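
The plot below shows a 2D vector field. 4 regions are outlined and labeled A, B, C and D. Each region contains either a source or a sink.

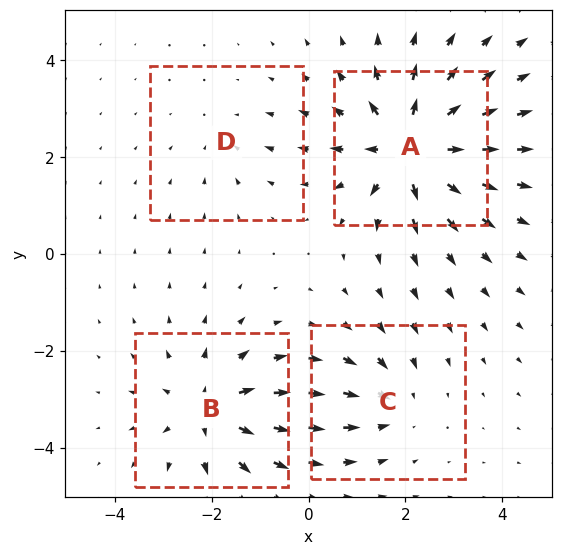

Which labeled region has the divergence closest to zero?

Divergence at each region's feature centre — A: about +7, B: about +5, C: about -3, D: about -2. Region D is closest to zero.

D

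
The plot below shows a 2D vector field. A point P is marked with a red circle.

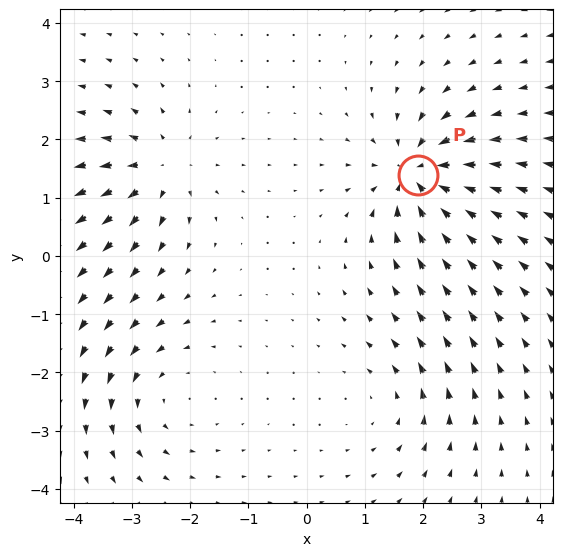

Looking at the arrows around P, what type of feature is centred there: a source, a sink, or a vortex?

At P (1.9, 1.4) the arrows converge inward. Divergence about -7, curl ≈0 — negative divergence with near-zero curl is a sink.

sink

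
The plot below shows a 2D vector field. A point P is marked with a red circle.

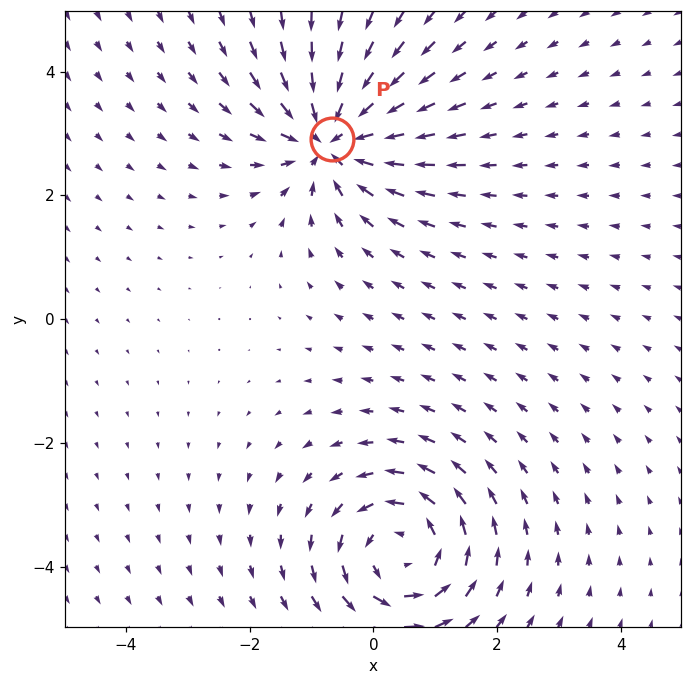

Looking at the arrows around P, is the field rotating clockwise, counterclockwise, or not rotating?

not rotating

Near P at (-0.7, 2.9) the arrows show no circulation. The curl there is ≈0.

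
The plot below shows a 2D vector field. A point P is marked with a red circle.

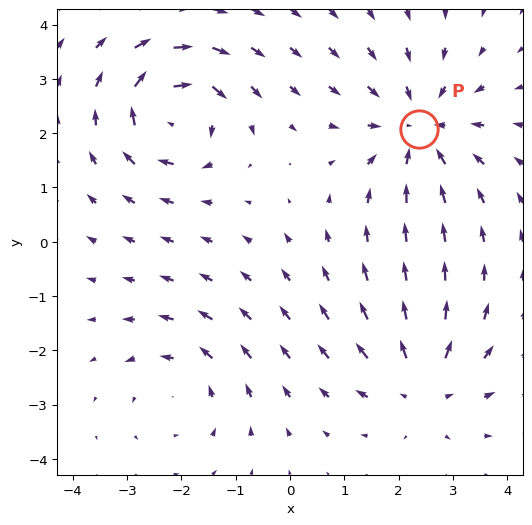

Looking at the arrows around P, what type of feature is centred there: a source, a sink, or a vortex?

At P (2.4, 2.1) the arrows converge inward. Divergence about -4, curl ≈0 — negative divergence with near-zero curl is a sink.

sink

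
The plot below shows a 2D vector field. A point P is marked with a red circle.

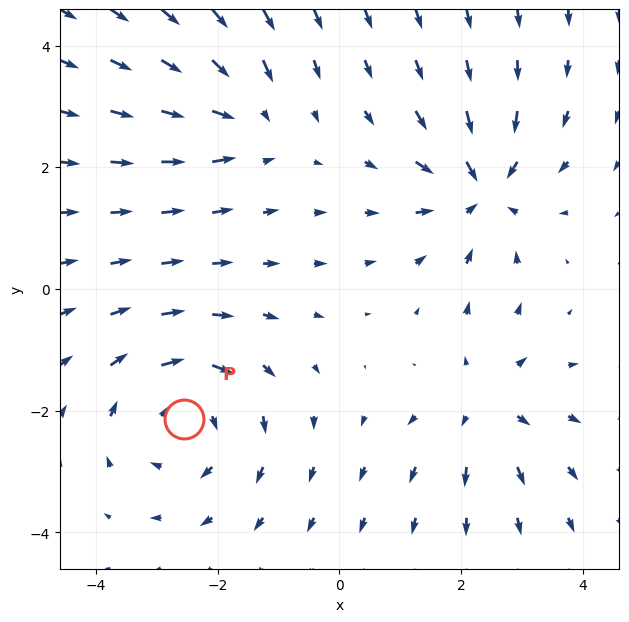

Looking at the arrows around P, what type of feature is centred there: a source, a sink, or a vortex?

At P (-2.6, -2.1) the arrows circulate clockwise. Divergence ≈0, curl about -4 — near-zero divergence with nonzero curl is a vortex.

vortex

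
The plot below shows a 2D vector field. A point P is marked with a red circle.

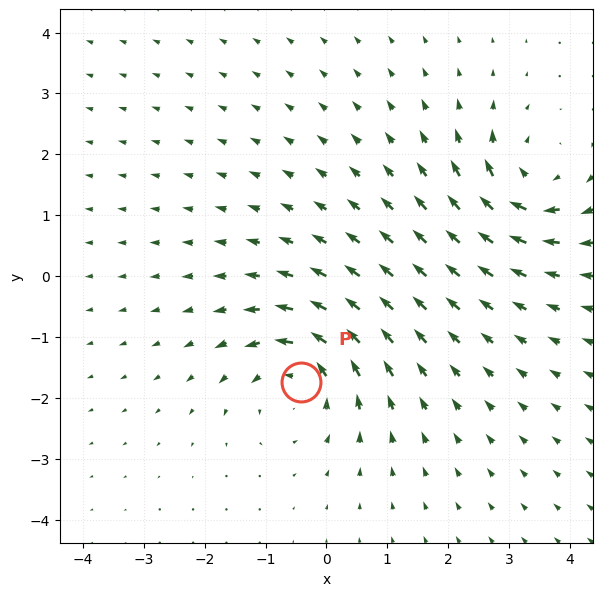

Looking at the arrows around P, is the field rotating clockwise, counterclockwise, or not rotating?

counterclockwise

Near P at (-0.4, -1.7) the arrows circulate counterclockwise. The curl (z-component) there is about +4; positive curl means counterclockwise rotation.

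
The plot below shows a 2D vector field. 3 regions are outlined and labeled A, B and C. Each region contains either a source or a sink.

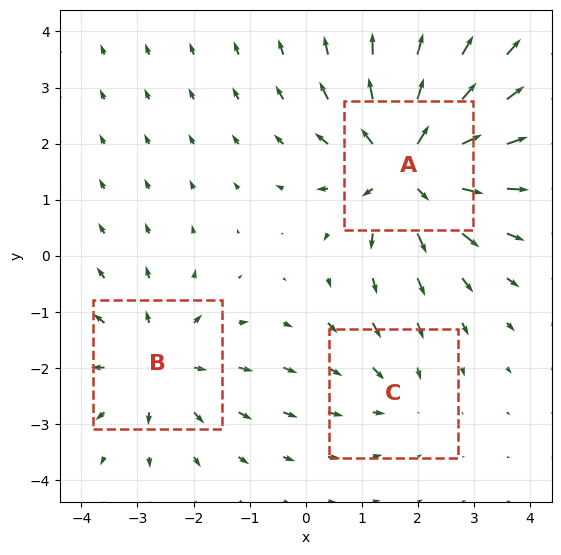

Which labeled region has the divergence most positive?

Divergence at each region's feature centre — A: about +5, B: about +3, C: about -2. Region A is most positive.

A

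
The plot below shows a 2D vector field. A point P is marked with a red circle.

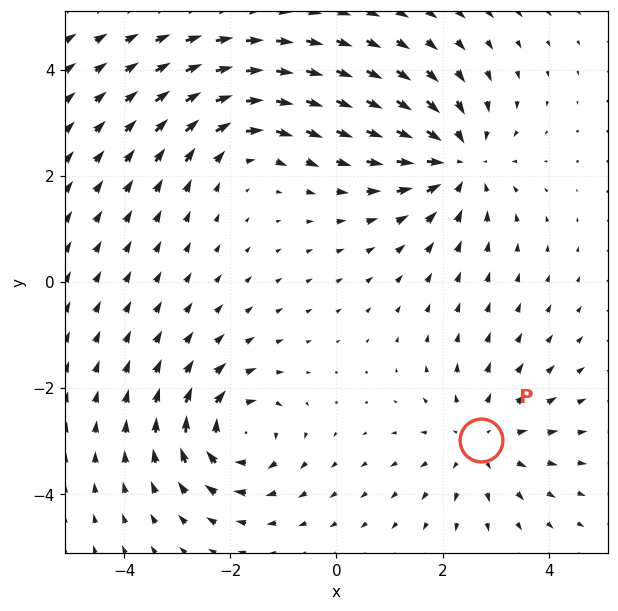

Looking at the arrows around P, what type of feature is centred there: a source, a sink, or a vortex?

At P (2.7, -3.0) the arrows spread outward. Divergence about +2, curl ≈0 — positive divergence with near-zero curl is a source.

source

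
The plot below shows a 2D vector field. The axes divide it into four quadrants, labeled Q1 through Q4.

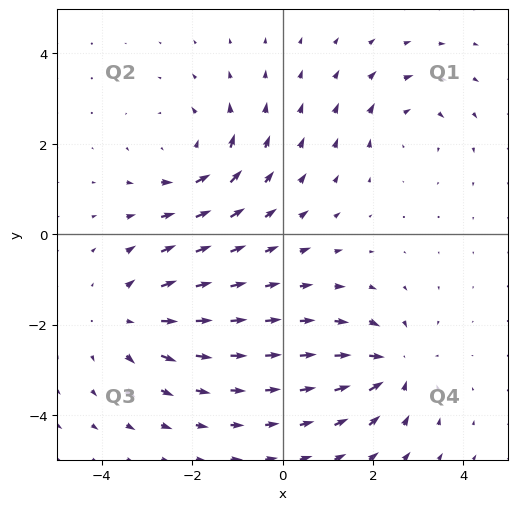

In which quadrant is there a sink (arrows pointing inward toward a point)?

Q4

The sink sits at approximately (2.4, -2.9), which lies in quadrant Q4. The divergence there is about -5, negative as expected for a sink.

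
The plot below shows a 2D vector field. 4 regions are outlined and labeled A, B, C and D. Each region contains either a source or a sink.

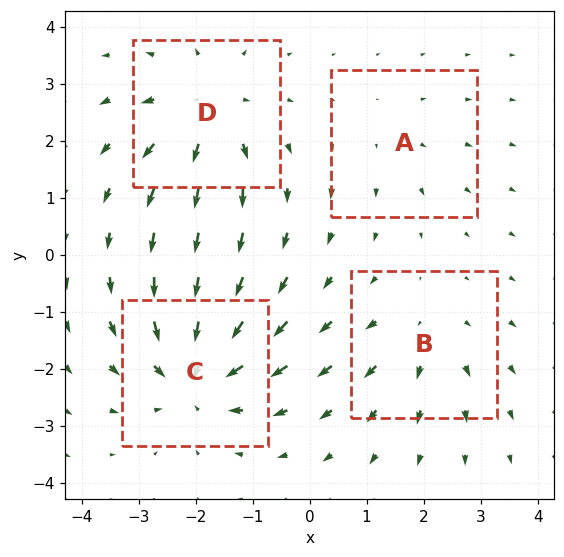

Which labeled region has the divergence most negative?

Divergence at each region's feature centre — A: about +2, B: about +3, C: about -7, D: about +5. Region C is most negative.

C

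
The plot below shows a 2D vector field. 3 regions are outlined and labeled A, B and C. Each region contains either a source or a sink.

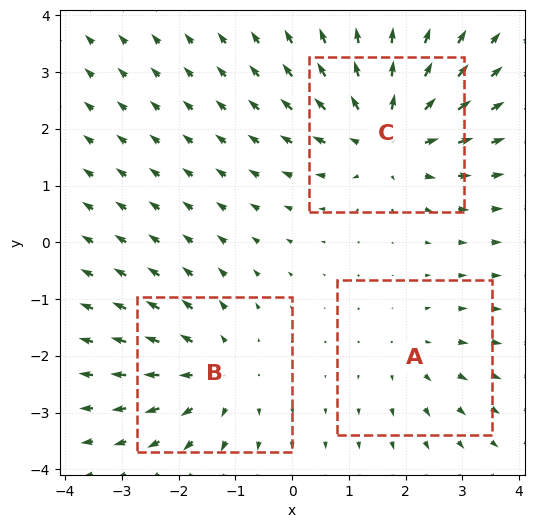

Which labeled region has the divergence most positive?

C

Divergence at each region's feature centre — A: about +2, B: about +3, C: about +4. Region C is most positive.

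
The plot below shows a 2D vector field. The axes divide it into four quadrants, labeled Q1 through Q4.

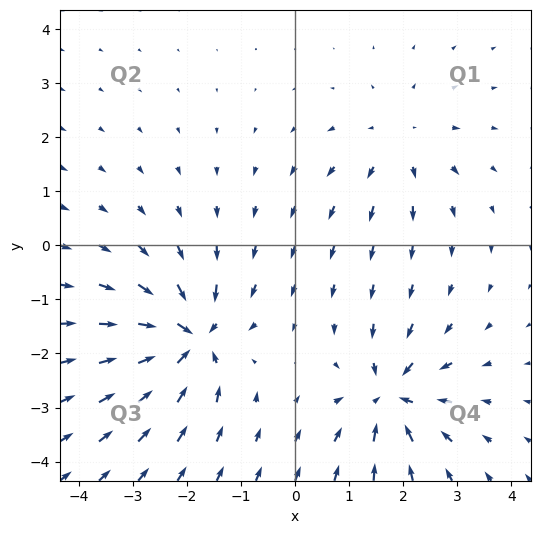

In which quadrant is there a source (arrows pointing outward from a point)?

Q1

The source sits at approximately (1.9, 1.9), which lies in quadrant Q1. The divergence there is about +2, positive as expected for a source.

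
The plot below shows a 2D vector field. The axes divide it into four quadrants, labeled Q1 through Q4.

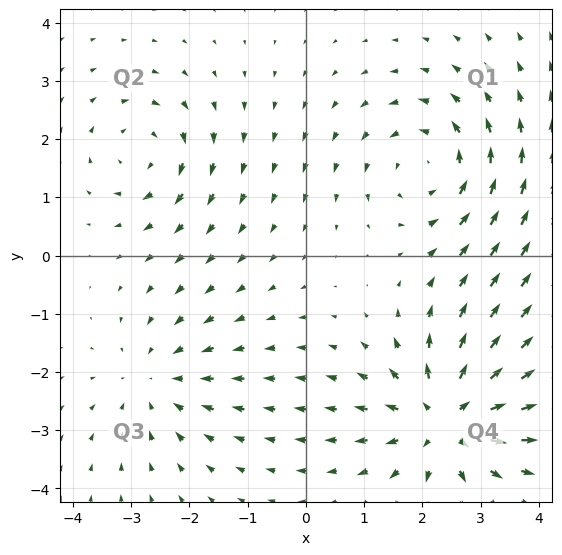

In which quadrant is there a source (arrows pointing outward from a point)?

Q4

The source sits at approximately (2.4, -2.8), which lies in quadrant Q4. The divergence there is about +5, positive as expected for a source.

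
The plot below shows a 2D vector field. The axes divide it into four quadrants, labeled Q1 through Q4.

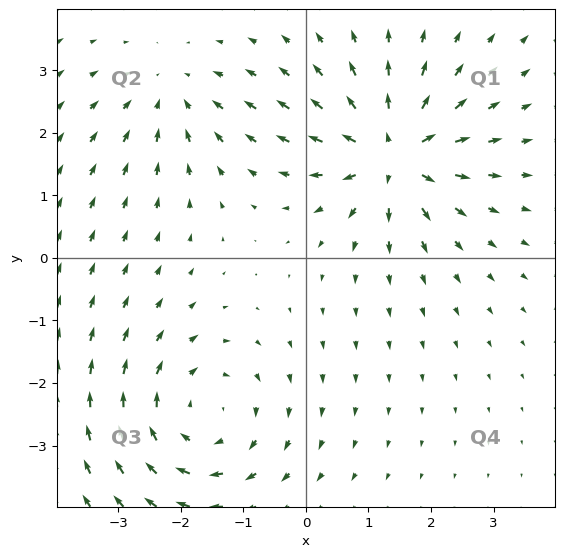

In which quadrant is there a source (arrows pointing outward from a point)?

The source sits at approximately (1.4, 1.7), which lies in quadrant Q1. The divergence there is about +6, positive as expected for a source.

Q1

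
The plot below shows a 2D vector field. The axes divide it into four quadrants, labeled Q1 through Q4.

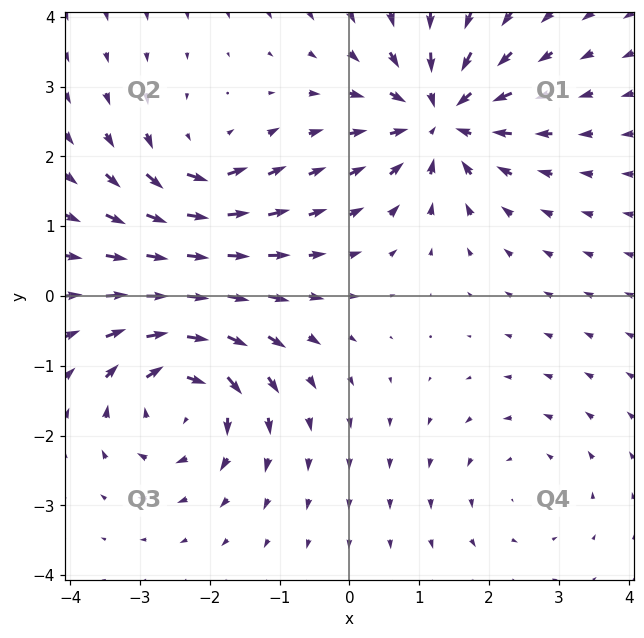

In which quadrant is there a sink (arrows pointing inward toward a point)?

Q1

The sink sits at approximately (1.3, 2.6), which lies in quadrant Q1. The divergence there is about -6, negative as expected for a sink.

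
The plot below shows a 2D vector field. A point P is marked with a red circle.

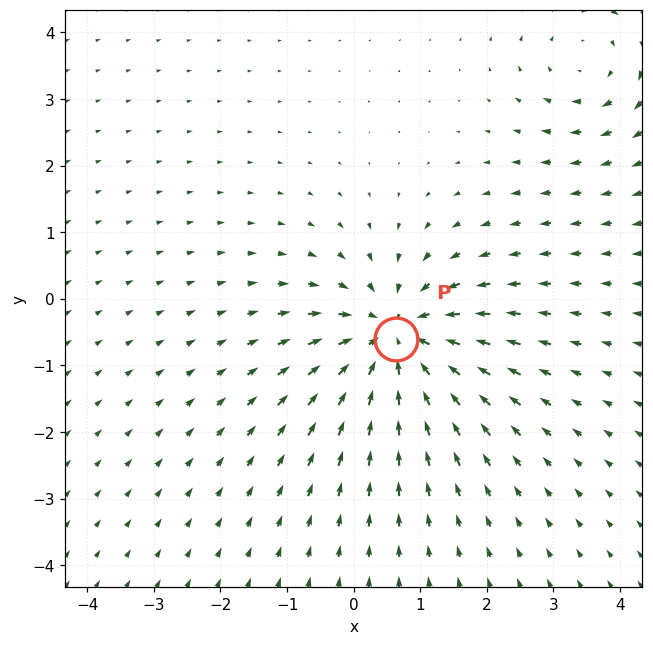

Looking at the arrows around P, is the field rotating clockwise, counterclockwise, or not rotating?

not rotating

Near P at (0.6, -0.6) the arrows show no circulation. The curl there is ≈0.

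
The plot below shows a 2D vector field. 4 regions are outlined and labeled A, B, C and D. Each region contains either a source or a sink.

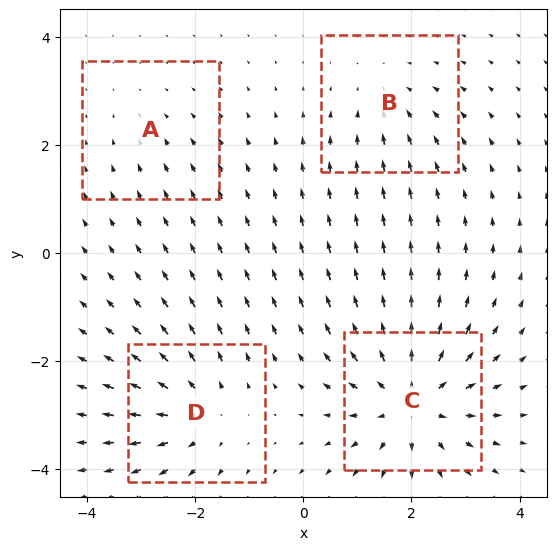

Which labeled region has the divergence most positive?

C

Divergence at each region's feature centre — A: about -2, B: about -3, C: about +7, D: about +4. Region C is most positive.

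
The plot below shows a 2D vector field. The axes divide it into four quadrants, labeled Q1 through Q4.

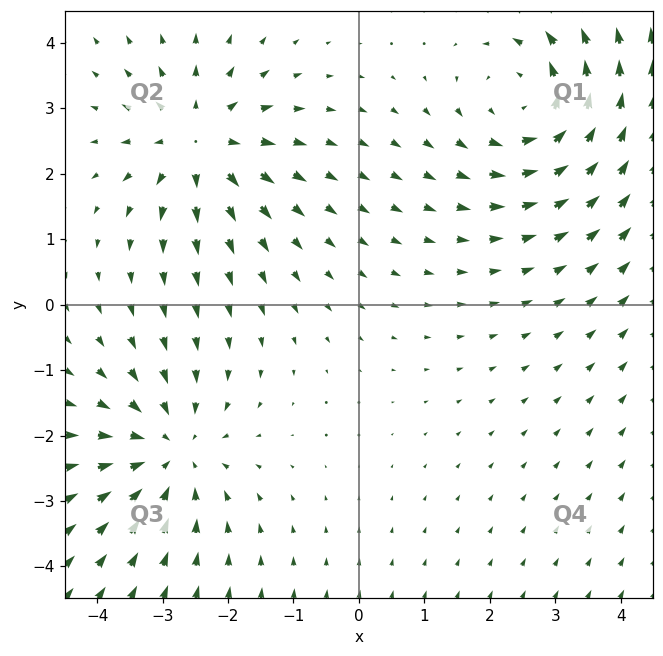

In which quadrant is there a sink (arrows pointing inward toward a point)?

Q3

The sink sits at approximately (-2.9, -2.2), which lies in quadrant Q3. The divergence there is about -3, negative as expected for a sink.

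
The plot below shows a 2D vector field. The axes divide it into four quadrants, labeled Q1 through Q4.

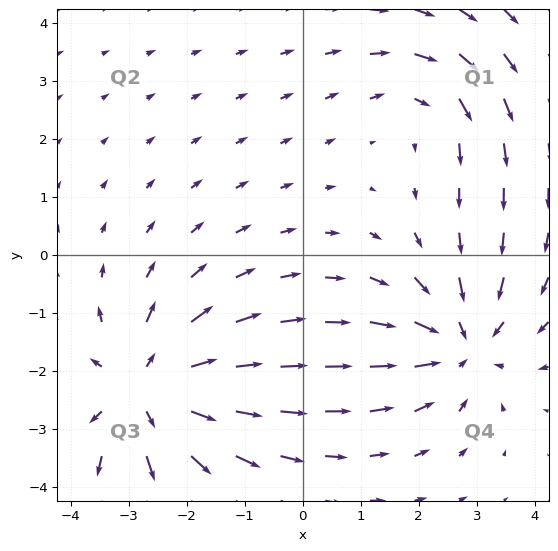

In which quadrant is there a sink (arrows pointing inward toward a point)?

The sink sits at approximately (2.7, -1.5), which lies in quadrant Q4. The divergence there is about -4, negative as expected for a sink.

Q4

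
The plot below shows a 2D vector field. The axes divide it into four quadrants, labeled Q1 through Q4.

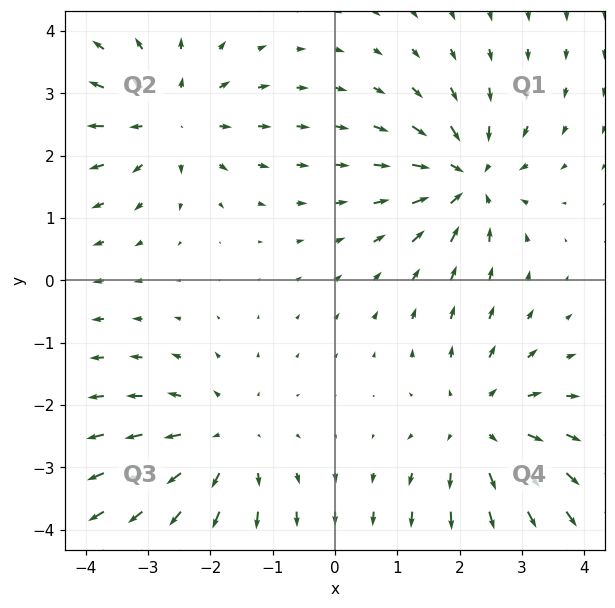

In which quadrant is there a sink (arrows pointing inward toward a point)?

Q1

The sink sits at approximately (2.1, 1.6), which lies in quadrant Q1. The divergence there is about -5, negative as expected for a sink.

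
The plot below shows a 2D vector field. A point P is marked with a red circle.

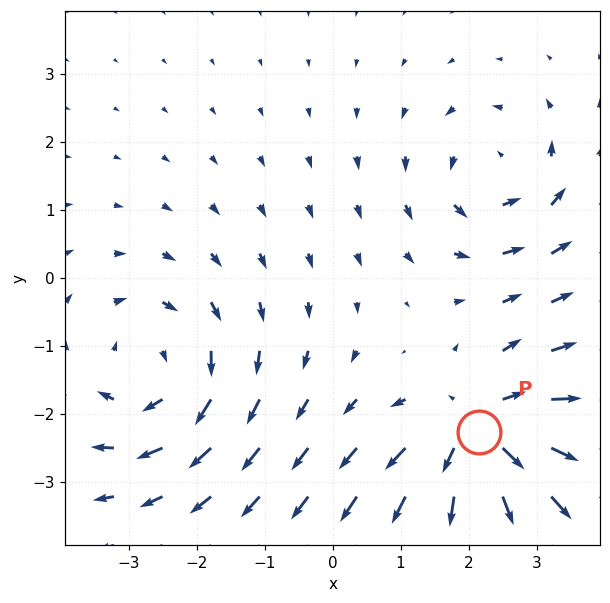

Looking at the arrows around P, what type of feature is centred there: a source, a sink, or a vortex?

At P (2.2, -2.3) the arrows spread outward. Divergence about +5, curl ≈0 — positive divergence with near-zero curl is a source.

source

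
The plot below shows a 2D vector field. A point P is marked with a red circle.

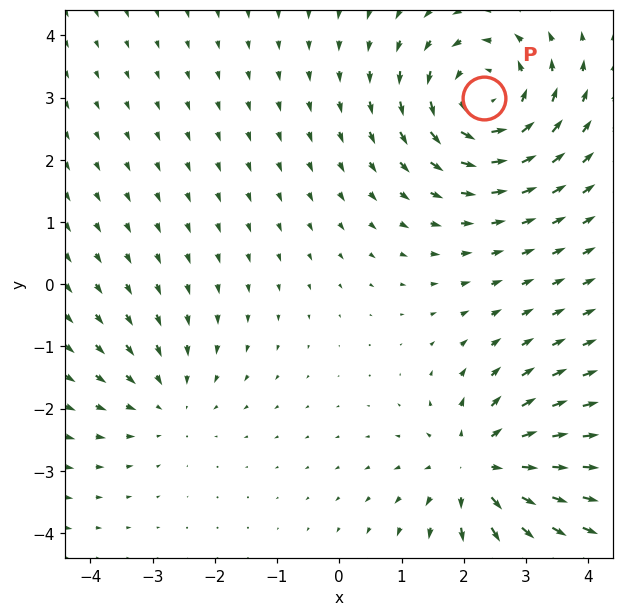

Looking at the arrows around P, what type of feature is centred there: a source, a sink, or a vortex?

At P (2.3, 3.0) the arrows circulate counterclockwise. Divergence ≈0, curl about +5 — near-zero divergence with nonzero curl is a vortex.

vortex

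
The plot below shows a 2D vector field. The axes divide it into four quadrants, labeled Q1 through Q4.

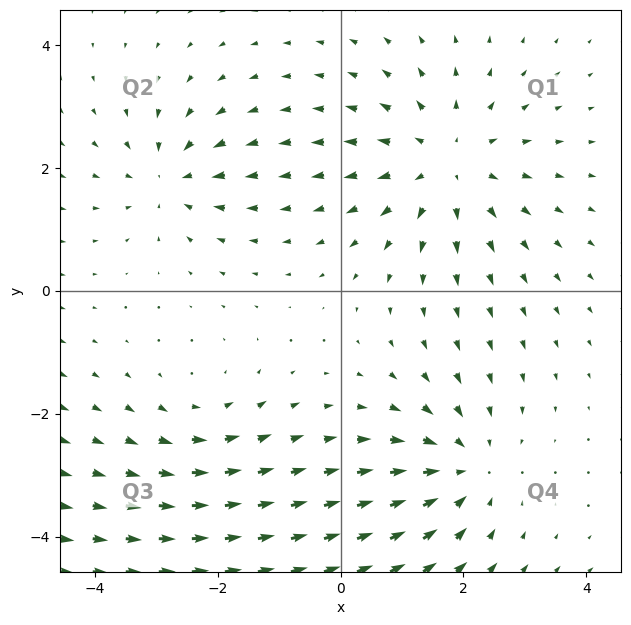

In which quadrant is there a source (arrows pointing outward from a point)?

The source sits at approximately (1.7, 2.1), which lies in quadrant Q1. The divergence there is about +4, positive as expected for a source.

Q1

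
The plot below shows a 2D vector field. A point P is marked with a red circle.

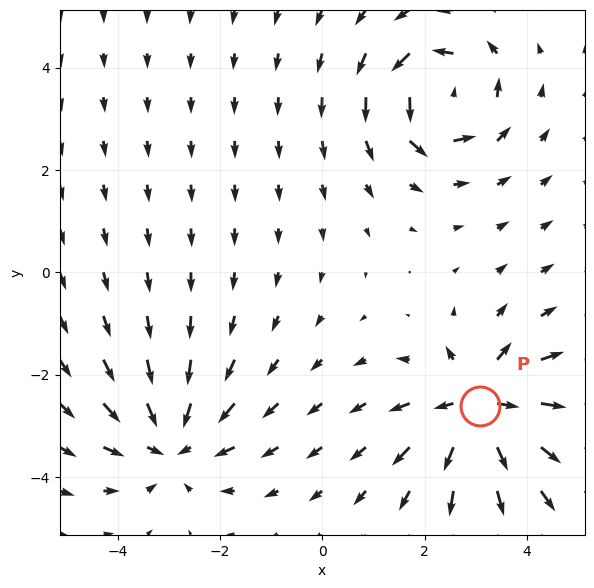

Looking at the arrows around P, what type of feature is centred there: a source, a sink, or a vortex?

At P (3.1, -2.6) the arrows spread outward. Divergence about +5, curl ≈0 — positive divergence with near-zero curl is a source.

source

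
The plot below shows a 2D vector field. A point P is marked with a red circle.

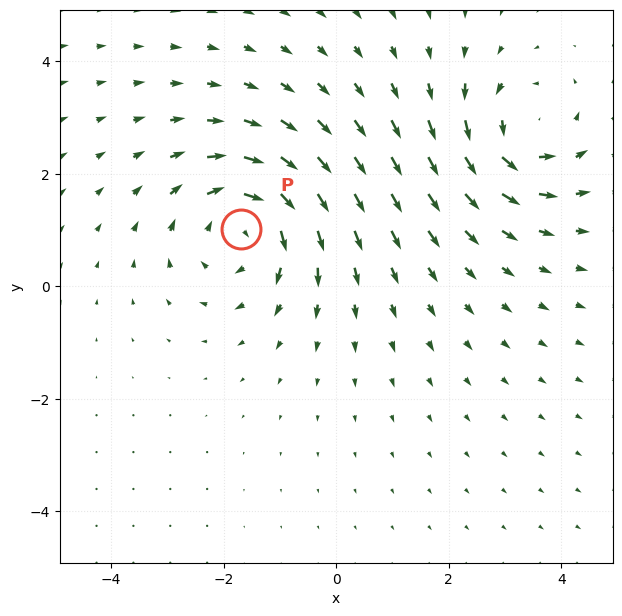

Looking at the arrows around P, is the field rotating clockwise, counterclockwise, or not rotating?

clockwise

Near P at (-1.7, 1.0) the arrows circulate clockwise. The curl (z-component) there is about -3; negative curl means clockwise rotation.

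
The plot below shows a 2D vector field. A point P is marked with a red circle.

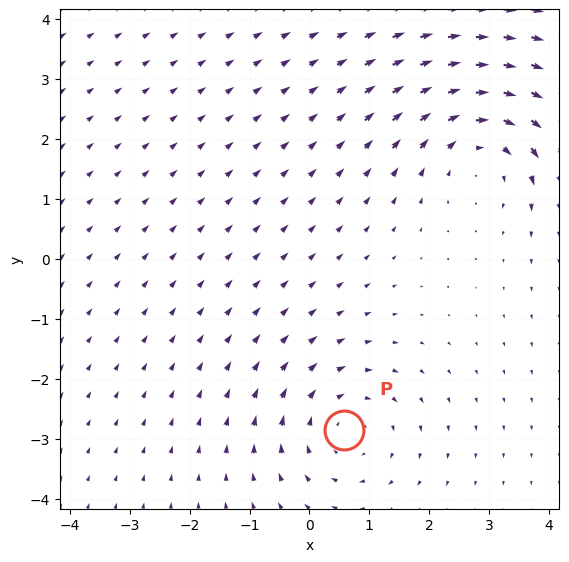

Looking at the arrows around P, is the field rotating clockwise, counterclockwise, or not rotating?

clockwise

Near P at (0.6, -2.8) the arrows circulate clockwise. The curl (z-component) there is about -3; negative curl means clockwise rotation.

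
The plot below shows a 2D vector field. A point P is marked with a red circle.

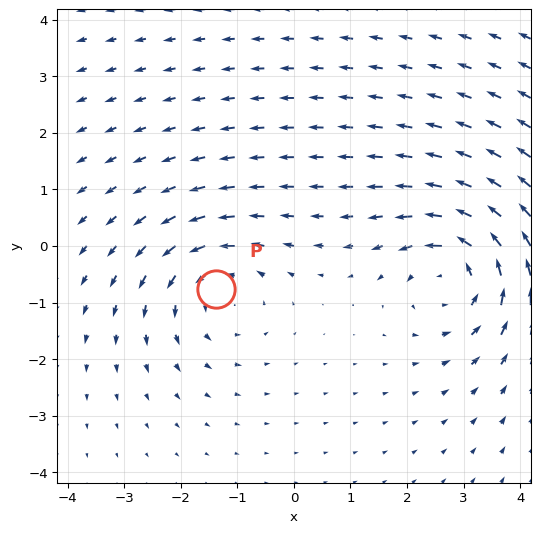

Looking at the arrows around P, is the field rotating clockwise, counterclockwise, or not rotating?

Near P at (-1.4, -0.8) the arrows circulate counterclockwise. The curl (z-component) there is about +3; positive curl means counterclockwise rotation.

counterclockwise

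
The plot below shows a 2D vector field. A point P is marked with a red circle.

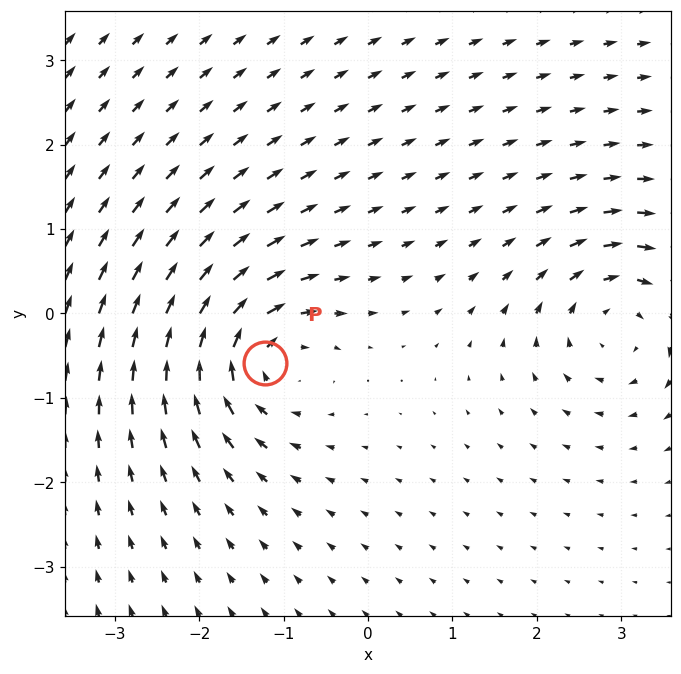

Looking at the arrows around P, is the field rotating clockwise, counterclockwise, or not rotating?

clockwise

Near P at (-1.2, -0.6) the arrows circulate clockwise. The curl (z-component) there is about -6; negative curl means clockwise rotation.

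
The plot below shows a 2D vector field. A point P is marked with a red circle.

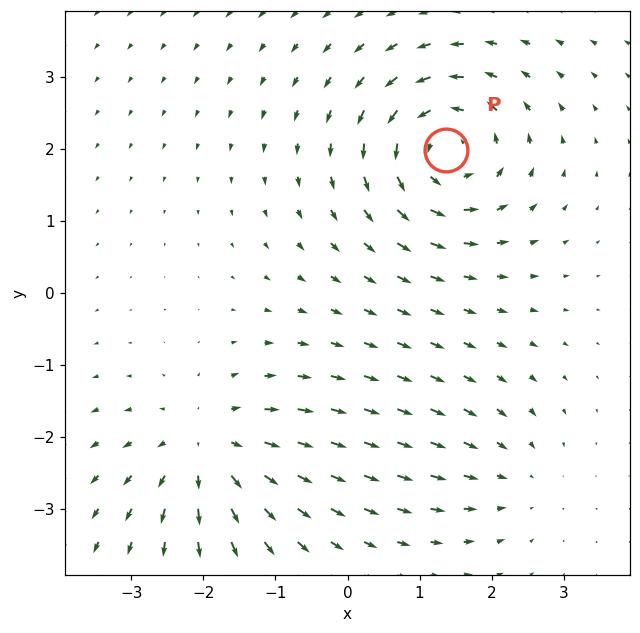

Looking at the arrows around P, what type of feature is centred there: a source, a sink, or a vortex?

vortex

At P (1.4, 2.0) the arrows circulate counterclockwise. Divergence ≈0, curl about +6 — near-zero divergence with nonzero curl is a vortex.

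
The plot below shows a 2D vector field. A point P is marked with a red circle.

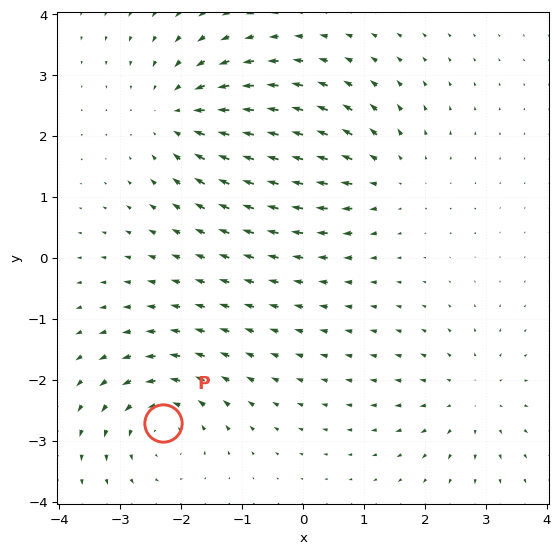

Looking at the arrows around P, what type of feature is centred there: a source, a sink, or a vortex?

At P (-2.3, -2.7) the arrows circulate counterclockwise. Divergence ≈0, curl about +5 — near-zero divergence with nonzero curl is a vortex.

vortex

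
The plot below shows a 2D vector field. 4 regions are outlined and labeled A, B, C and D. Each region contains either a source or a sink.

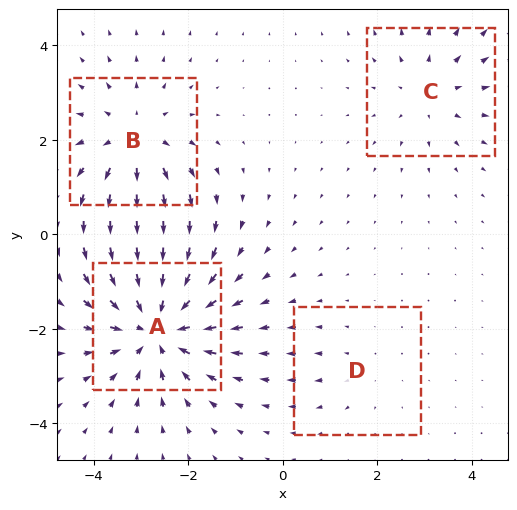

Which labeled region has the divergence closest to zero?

Divergence at each region's feature centre — A: about -6, B: about +4, C: about +3, D: about +2. Region D is closest to zero.

D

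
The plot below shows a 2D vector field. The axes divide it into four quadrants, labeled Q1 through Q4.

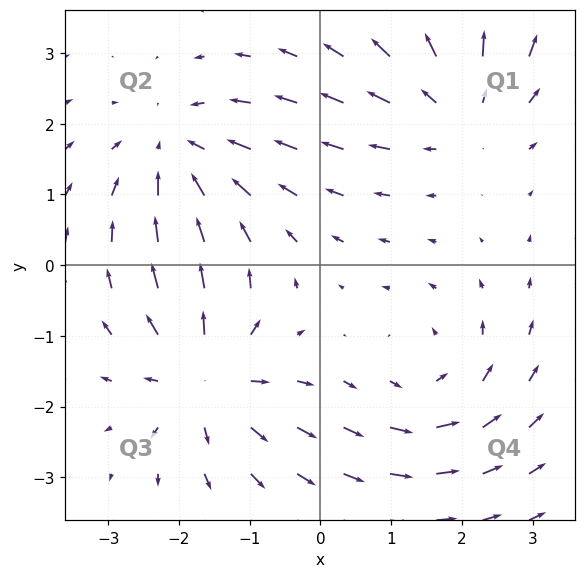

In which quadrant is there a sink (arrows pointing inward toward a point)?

The sink sits at approximately (-2.0, 1.6), which lies in quadrant Q2. The divergence there is about -5, negative as expected for a sink.

Q2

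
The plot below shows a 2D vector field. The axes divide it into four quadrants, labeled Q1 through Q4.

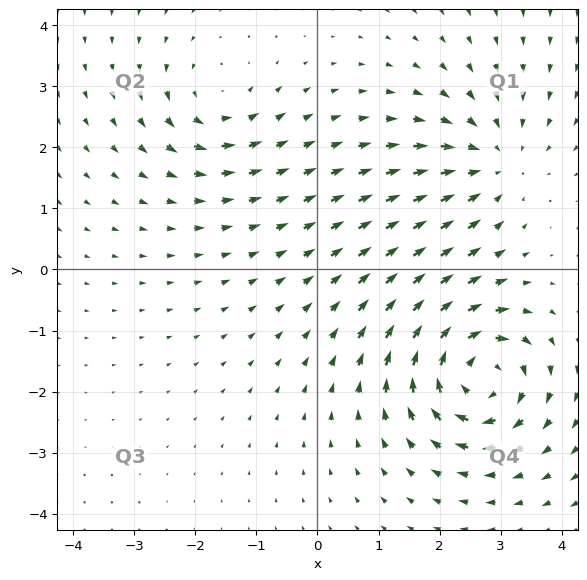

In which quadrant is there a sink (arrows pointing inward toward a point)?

Q1

The sink sits at approximately (2.9, 1.8), which lies in quadrant Q1. The divergence there is about -3, negative as expected for a sink.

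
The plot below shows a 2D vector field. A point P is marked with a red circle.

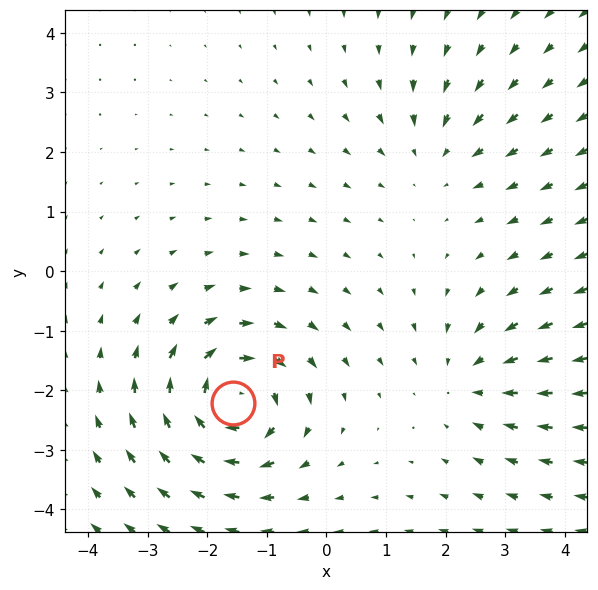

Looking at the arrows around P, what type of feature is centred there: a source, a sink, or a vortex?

vortex

At P (-1.6, -2.2) the arrows circulate clockwise. Divergence ≈0, curl about -6 — near-zero divergence with nonzero curl is a vortex.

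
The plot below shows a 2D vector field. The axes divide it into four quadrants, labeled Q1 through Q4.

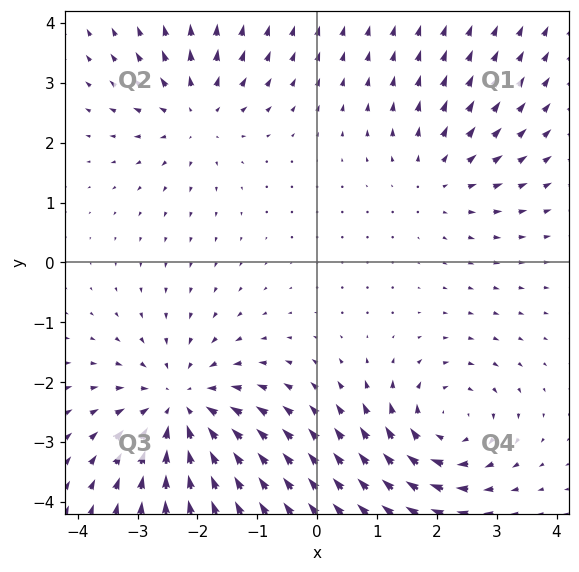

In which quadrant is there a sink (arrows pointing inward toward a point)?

The sink sits at approximately (-2.3, -2.4), which lies in quadrant Q3. The divergence there is about -4, negative as expected for a sink.

Q3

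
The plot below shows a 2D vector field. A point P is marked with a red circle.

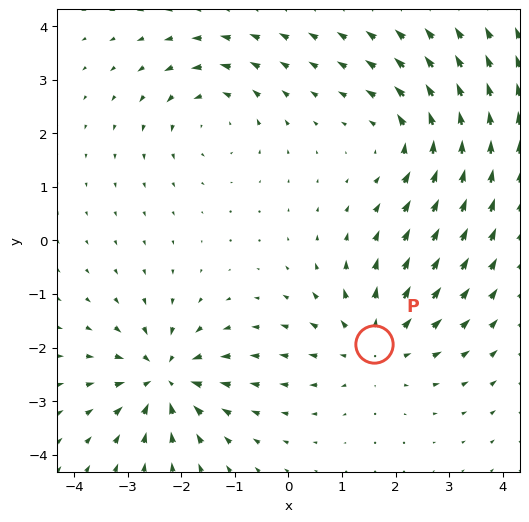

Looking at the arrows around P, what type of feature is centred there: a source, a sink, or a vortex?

source

At P (1.6, -1.9) the arrows spread outward. Divergence about +4, curl ≈0 — positive divergence with near-zero curl is a source.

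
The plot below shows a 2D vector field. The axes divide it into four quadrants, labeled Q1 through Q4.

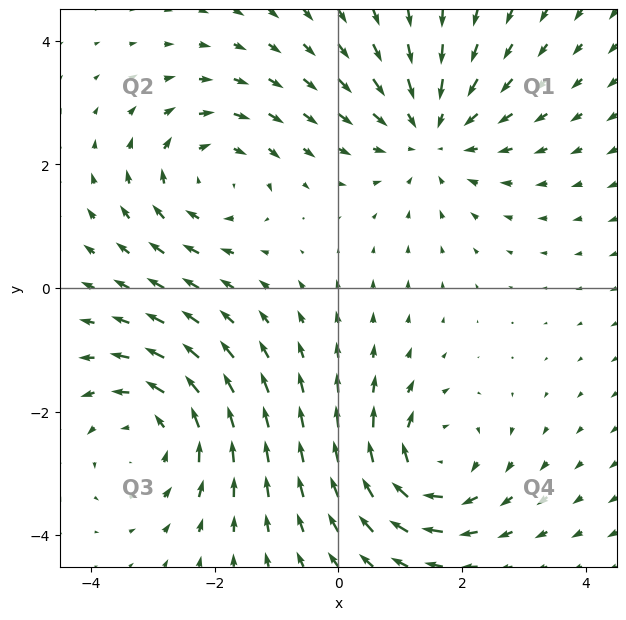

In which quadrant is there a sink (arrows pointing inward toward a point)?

Q1

The sink sits at approximately (1.5, 2.5), which lies in quadrant Q1. The divergence there is about -4, negative as expected for a sink.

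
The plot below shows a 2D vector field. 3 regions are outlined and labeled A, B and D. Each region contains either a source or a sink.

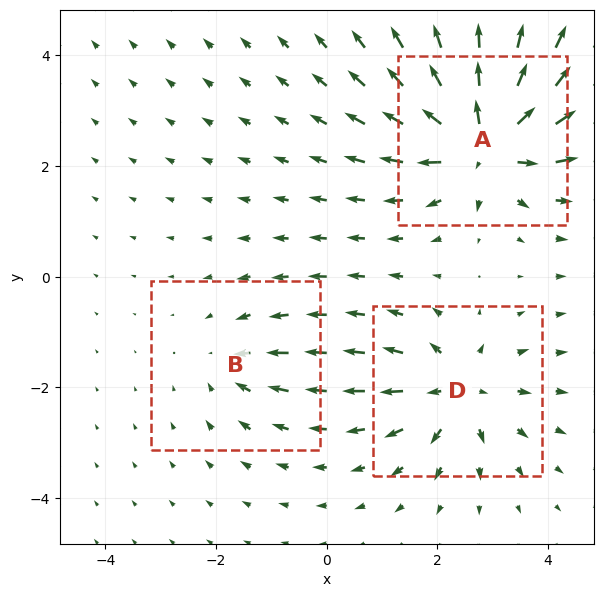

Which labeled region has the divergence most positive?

Divergence at each region's feature centre — A: about +6, B: about -2, D: about +4. Region A is most positive.

A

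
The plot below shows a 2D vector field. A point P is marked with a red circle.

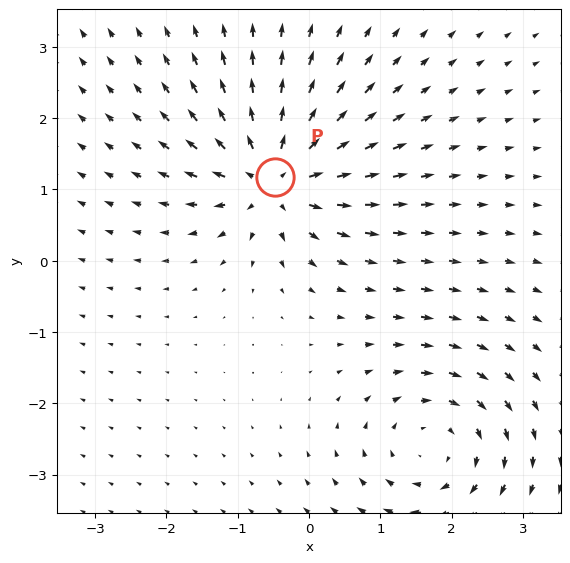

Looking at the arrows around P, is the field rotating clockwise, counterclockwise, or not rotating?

not rotating

Near P at (-0.5, 1.2) the arrows show no circulation. The curl there is ≈0.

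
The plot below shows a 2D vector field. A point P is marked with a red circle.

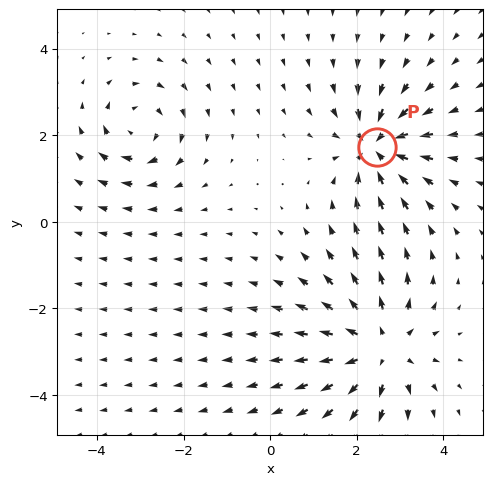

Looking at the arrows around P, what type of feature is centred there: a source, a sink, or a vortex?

At P (2.5, 1.7) the arrows converge inward. Divergence about -5, curl ≈0 — negative divergence with near-zero curl is a sink.

sink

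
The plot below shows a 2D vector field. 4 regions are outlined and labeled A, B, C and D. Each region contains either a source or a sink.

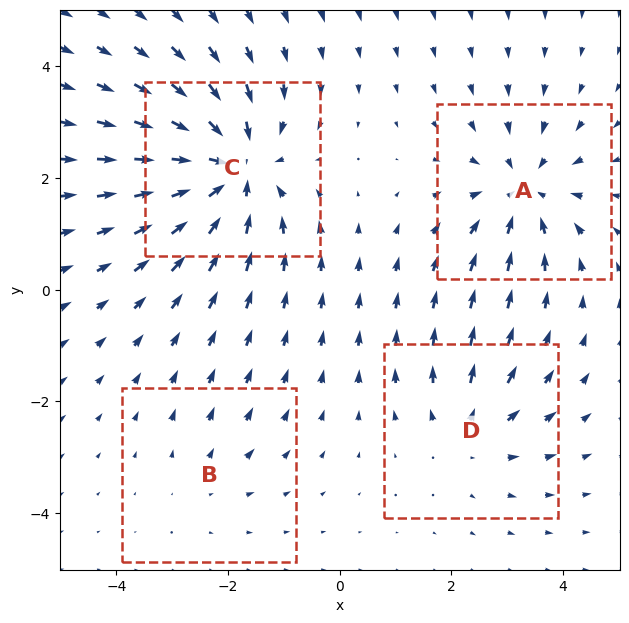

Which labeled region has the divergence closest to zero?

B

Divergence at each region's feature centre — A: about -5, B: about +2, C: about -6, D: about +3. Region B is closest to zero.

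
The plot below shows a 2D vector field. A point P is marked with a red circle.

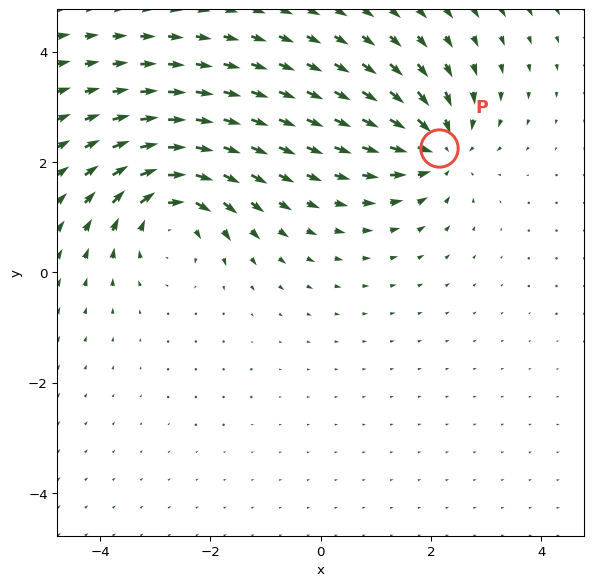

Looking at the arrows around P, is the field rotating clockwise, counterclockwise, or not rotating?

not rotating

Near P at (2.1, 2.2) the arrows show no circulation. The curl there is ≈0.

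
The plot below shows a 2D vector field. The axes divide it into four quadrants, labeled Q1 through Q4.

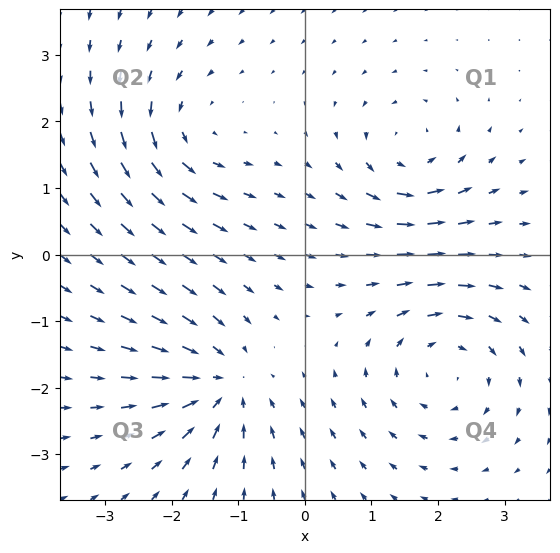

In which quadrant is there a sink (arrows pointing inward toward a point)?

The sink sits at approximately (-1.3, -2.0), which lies in quadrant Q3. The divergence there is about -5, negative as expected for a sink.

Q3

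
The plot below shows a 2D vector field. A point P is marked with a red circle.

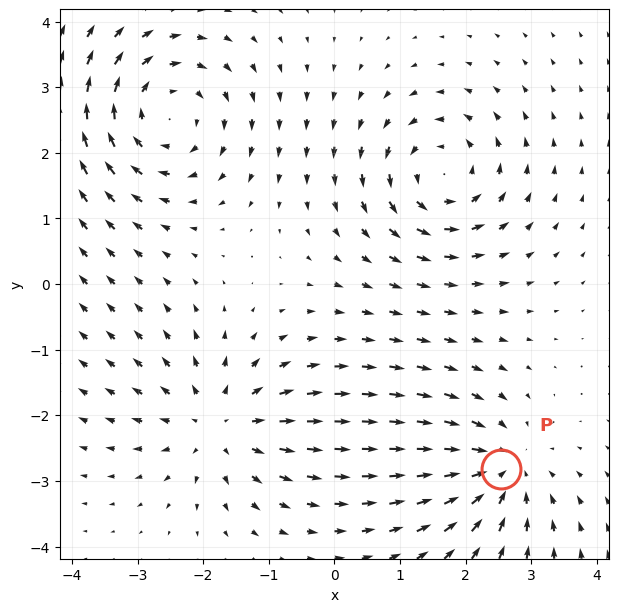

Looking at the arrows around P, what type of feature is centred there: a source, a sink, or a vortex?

At P (2.5, -2.8) the arrows converge inward. Divergence about -5, curl ≈0 — negative divergence with near-zero curl is a sink.

sink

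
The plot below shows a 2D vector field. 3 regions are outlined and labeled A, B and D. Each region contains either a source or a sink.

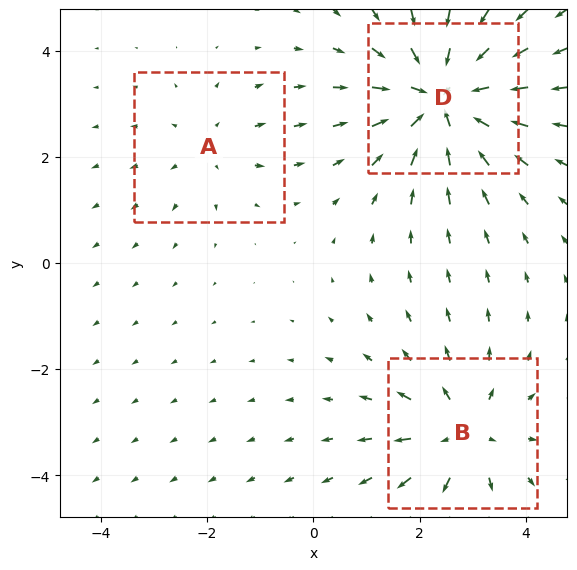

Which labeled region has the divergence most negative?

D

Divergence at each region's feature centre — A: about +2, B: about +3, D: about -4. Region D is most negative.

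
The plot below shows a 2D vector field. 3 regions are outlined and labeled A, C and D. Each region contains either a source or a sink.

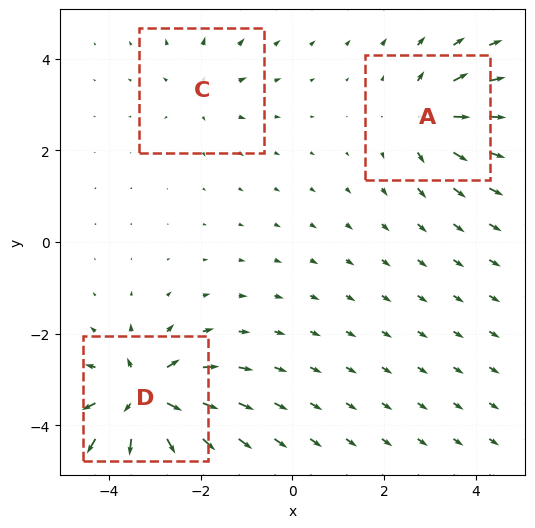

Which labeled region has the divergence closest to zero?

C

Divergence at each region's feature centre — A: about +4, C: about +3, D: about +7. Region C is closest to zero.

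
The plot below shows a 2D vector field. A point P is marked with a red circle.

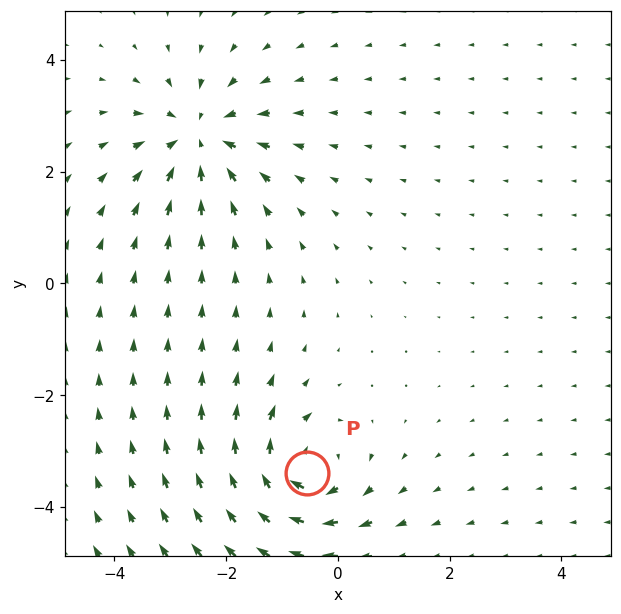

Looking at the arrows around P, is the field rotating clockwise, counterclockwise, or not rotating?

Near P at (-0.5, -3.4) the arrows circulate clockwise. The curl (z-component) there is about -6; negative curl means clockwise rotation.

clockwise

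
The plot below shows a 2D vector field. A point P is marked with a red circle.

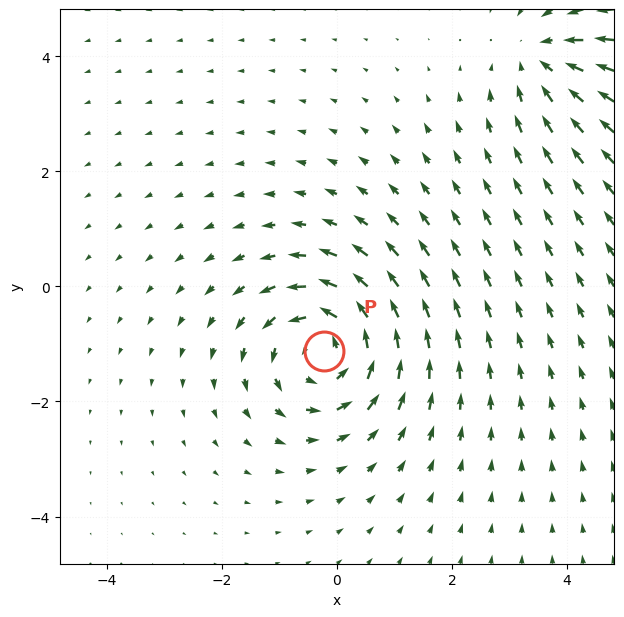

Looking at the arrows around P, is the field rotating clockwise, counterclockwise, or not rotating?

counterclockwise

Near P at (-0.2, -1.1) the arrows circulate counterclockwise. The curl (z-component) there is about +5; positive curl means counterclockwise rotation.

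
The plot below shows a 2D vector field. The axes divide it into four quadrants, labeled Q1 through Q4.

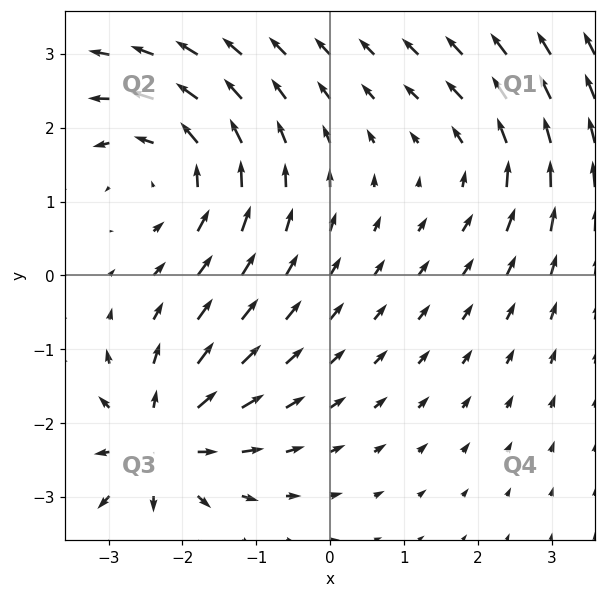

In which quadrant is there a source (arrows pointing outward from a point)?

The source sits at approximately (-2.3, -2.3), which lies in quadrant Q3. The divergence there is about +5, positive as expected for a source.

Q3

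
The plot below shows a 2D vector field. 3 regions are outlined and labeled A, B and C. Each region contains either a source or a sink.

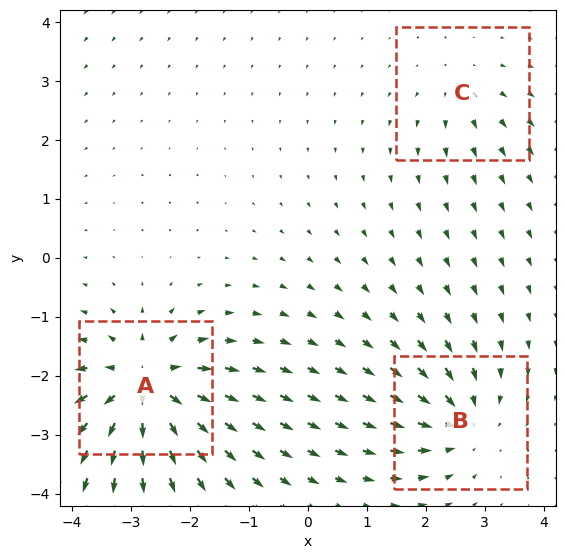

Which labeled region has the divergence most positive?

Divergence at each region's feature centre — A: about +6, B: about -4, C: about +2. Region A is most positive.

A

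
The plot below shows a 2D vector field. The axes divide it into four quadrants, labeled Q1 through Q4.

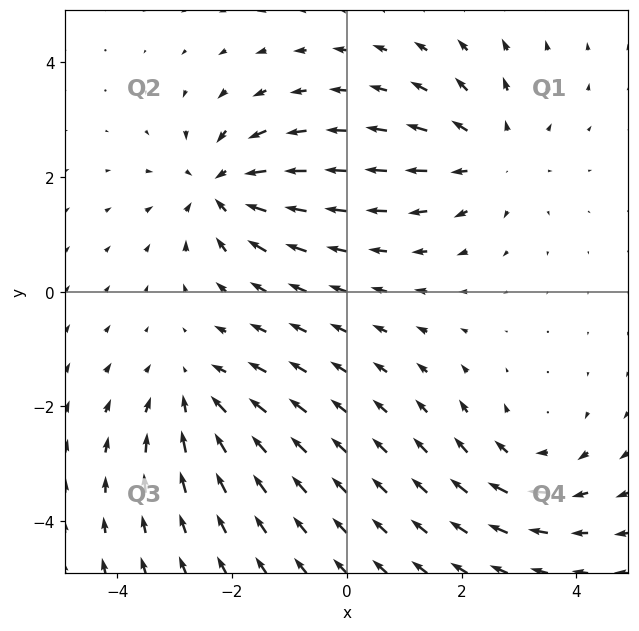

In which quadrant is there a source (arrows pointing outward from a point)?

Q1

The source sits at approximately (2.5, 2.4), which lies in quadrant Q1. The divergence there is about +4, positive as expected for a source.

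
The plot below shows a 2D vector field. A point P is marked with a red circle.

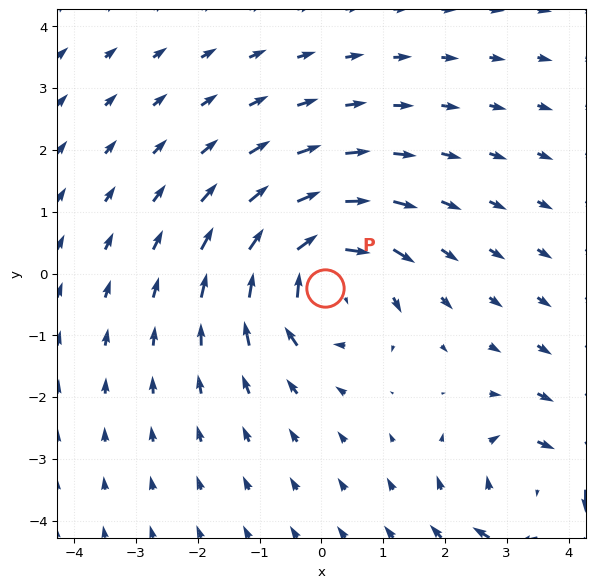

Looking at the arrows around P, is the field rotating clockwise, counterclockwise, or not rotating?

Near P at (0.1, -0.2) the arrows circulate clockwise. The curl (z-component) there is about -5; negative curl means clockwise rotation.

clockwise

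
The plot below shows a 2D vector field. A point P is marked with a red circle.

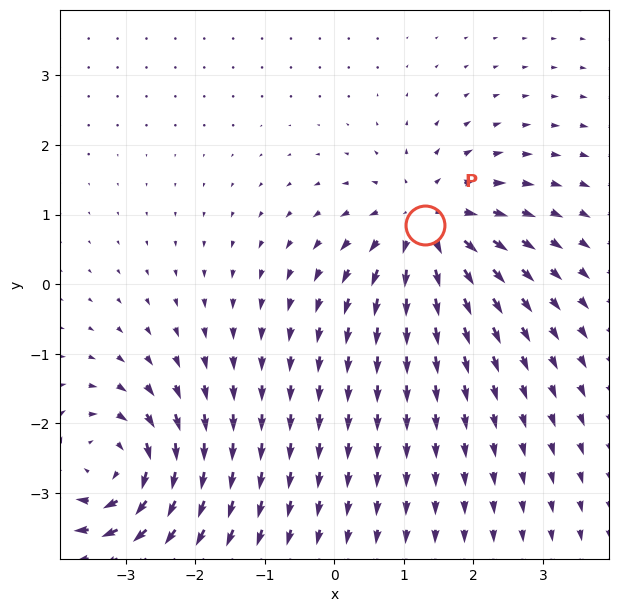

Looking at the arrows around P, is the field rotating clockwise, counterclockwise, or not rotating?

Near P at (1.3, 0.9) the arrows show no circulation. The curl there is ≈0.

not rotating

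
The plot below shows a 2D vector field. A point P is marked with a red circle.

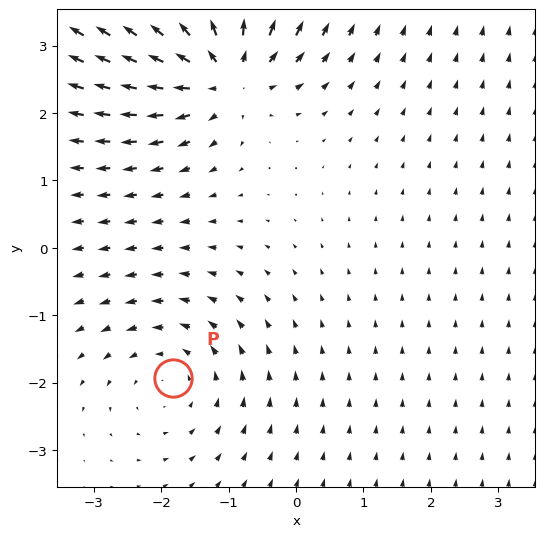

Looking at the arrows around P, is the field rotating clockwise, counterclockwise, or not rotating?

Near P at (-1.8, -1.9) the arrows circulate counterclockwise. The curl (z-component) there is about +3; positive curl means counterclockwise rotation.

counterclockwise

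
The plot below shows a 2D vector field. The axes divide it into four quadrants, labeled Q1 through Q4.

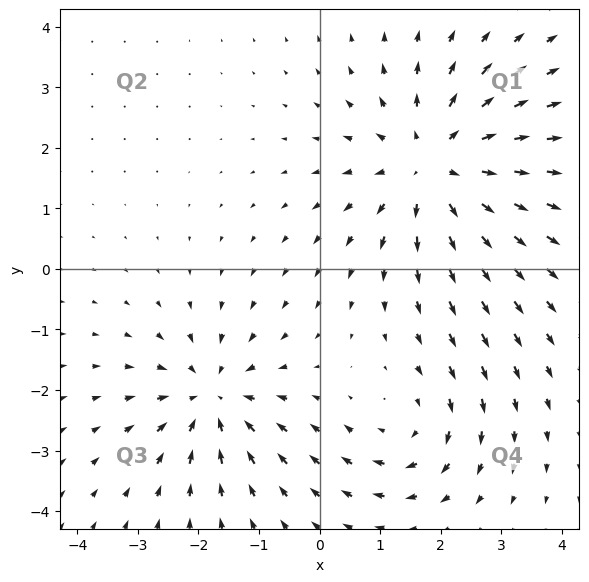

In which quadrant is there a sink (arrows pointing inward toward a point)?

The sink sits at approximately (-1.8, -2.1), which lies in quadrant Q3. The divergence there is about -4, negative as expected for a sink.

Q3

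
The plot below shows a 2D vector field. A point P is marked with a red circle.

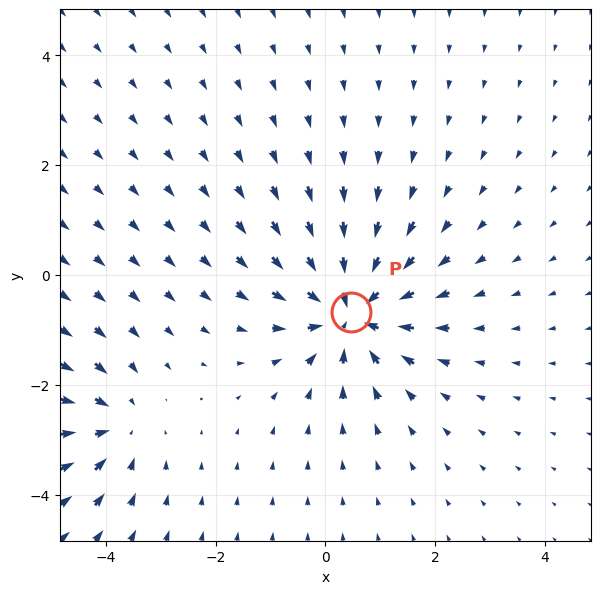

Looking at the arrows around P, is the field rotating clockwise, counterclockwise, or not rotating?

not rotating

Near P at (0.5, -0.7) the arrows show no circulation. The curl there is ≈0.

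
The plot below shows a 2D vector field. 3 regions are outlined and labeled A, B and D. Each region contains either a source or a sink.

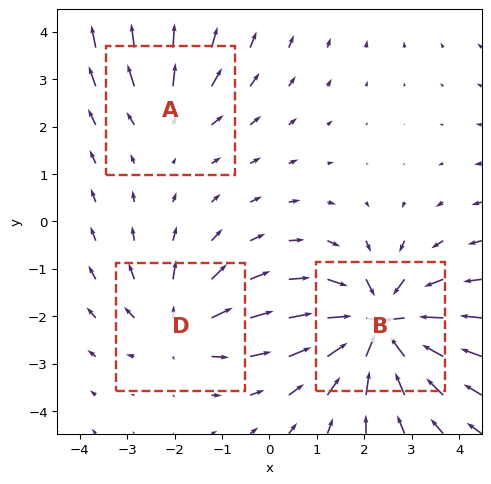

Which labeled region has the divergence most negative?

Divergence at each region's feature centre — A: about +2, B: about -6, D: about +3. Region B is most negative.

B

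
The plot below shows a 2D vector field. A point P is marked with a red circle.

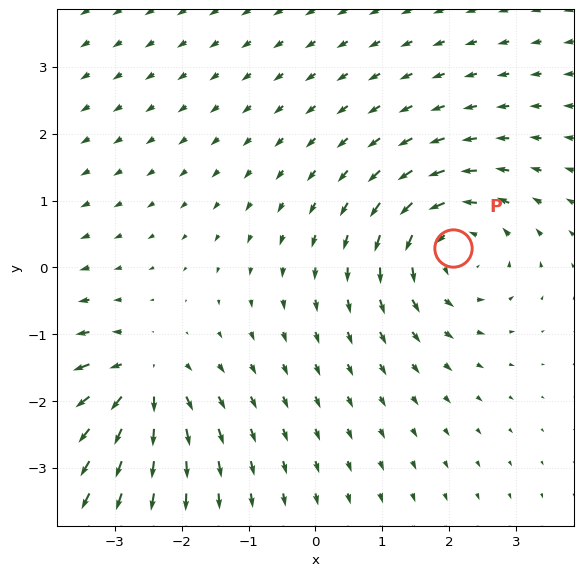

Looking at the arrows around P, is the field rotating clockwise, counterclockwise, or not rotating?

counterclockwise

Near P at (2.1, 0.3) the arrows circulate counterclockwise. The curl (z-component) there is about +4; positive curl means counterclockwise rotation.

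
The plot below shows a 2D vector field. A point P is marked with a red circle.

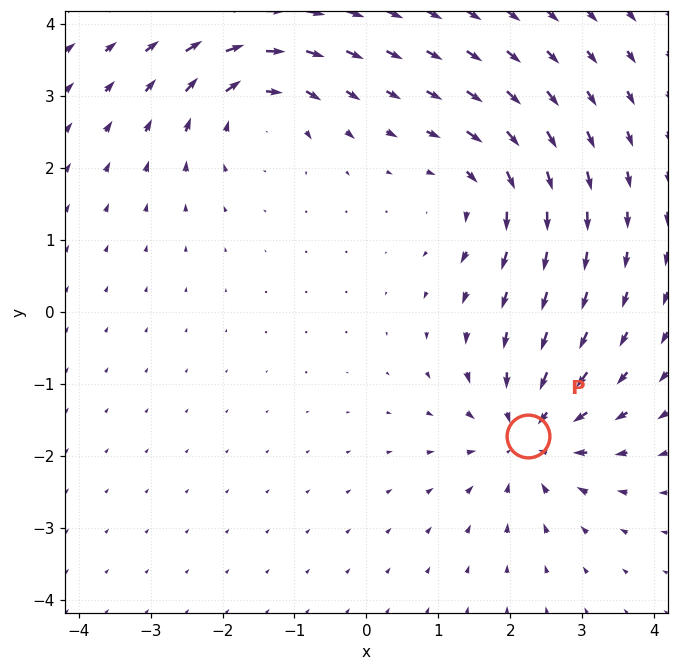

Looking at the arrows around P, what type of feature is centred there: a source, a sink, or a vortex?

sink

At P (2.3, -1.7) the arrows converge inward. Divergence about -4, curl ≈0 — negative divergence with near-zero curl is a sink.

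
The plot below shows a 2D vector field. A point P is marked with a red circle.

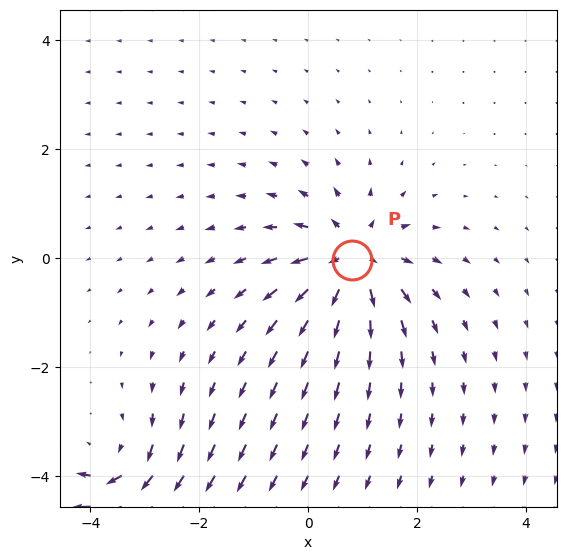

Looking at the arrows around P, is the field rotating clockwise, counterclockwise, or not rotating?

not rotating

Near P at (0.8, -0.0) the arrows show no circulation. The curl there is ≈0.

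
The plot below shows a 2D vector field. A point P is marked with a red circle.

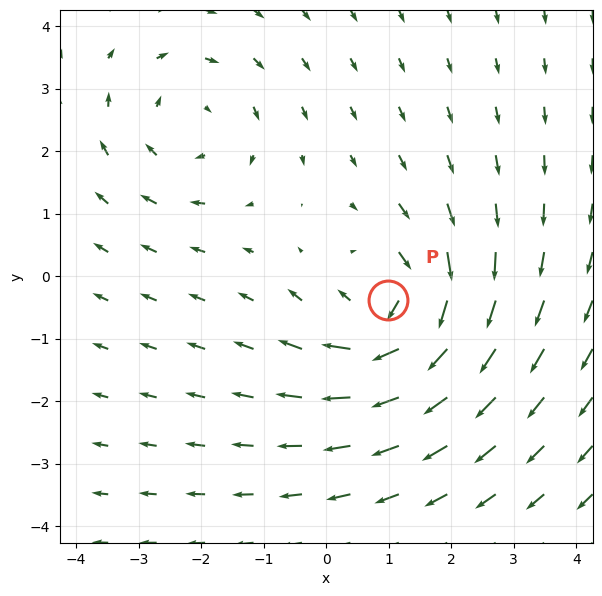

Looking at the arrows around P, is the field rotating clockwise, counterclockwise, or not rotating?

Near P at (1.0, -0.4) the arrows circulate clockwise. The curl (z-component) there is about -5; negative curl means clockwise rotation.

clockwise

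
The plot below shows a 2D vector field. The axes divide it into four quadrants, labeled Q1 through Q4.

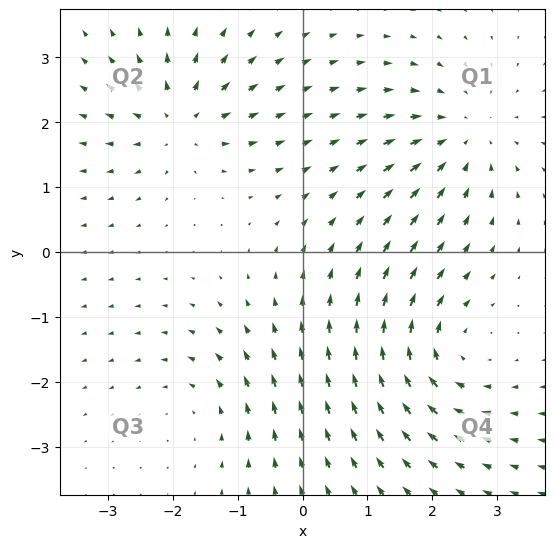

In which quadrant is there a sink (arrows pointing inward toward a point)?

The sink sits at approximately (2.5, 1.8), which lies in quadrant Q1. The divergence there is about -4, negative as expected for a sink.

Q1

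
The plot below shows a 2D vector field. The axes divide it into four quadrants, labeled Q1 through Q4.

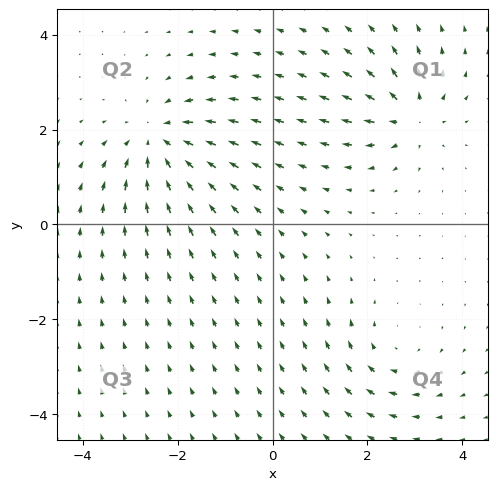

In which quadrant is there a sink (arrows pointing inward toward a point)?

Q2

The sink sits at approximately (-2.4, 1.8), which lies in quadrant Q2. The divergence there is about -4, negative as expected for a sink.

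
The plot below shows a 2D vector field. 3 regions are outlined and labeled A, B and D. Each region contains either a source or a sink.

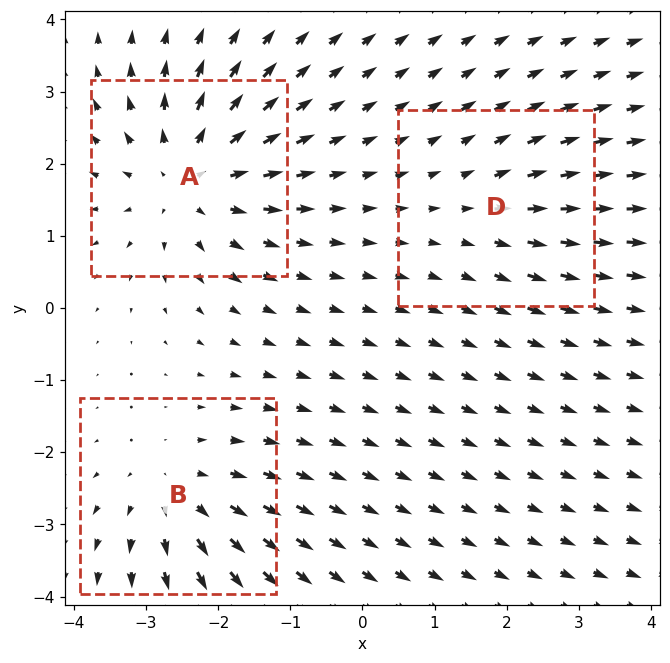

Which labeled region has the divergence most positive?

Divergence at each region's feature centre — A: about +4, B: about +3, D: about +2. Region A is most positive.

A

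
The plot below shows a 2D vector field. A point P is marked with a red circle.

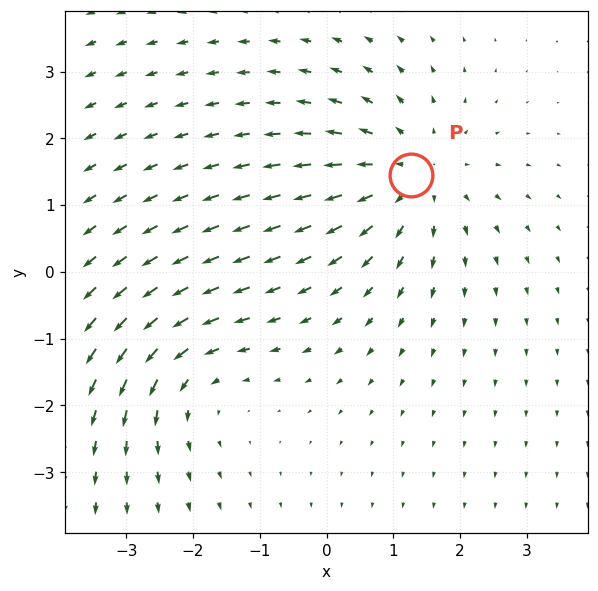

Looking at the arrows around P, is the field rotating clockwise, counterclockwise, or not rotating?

Near P at (1.3, 1.4) the arrows show no circulation. The curl there is ≈0.

not rotating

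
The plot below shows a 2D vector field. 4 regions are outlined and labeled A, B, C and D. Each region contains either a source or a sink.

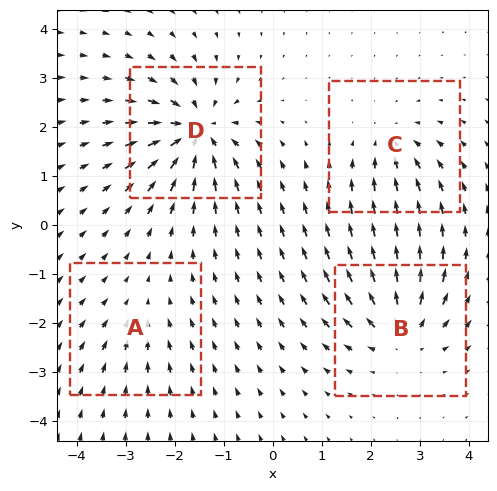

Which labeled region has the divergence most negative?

Divergence at each region's feature centre — A: about -2, B: about +6, C: about -4, D: about -8. Region D is most negative.

D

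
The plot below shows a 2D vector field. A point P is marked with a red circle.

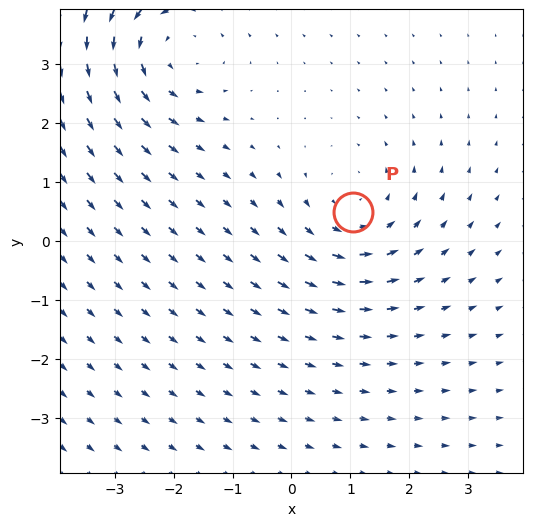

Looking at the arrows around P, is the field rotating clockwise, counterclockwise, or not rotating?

Near P at (1.0, 0.5) the arrows circulate counterclockwise. The curl (z-component) there is about +3; positive curl means counterclockwise rotation.

counterclockwise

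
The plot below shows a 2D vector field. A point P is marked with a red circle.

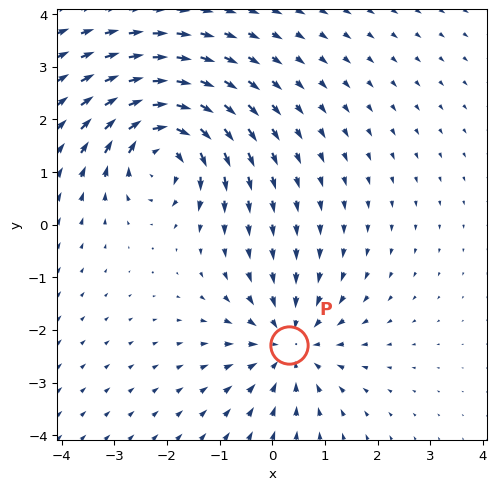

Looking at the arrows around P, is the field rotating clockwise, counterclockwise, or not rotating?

Near P at (0.3, -2.3) the arrows show no circulation. The curl there is ≈0.

not rotating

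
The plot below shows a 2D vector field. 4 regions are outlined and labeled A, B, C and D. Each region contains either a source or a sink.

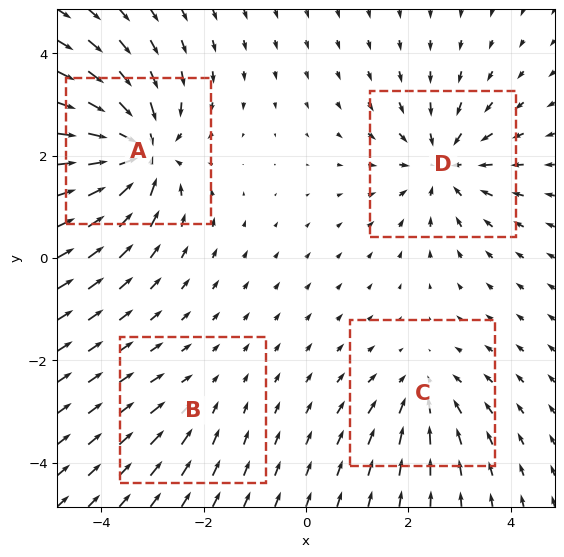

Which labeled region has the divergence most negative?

Divergence at each region's feature centre — A: about -8, B: about -2, C: about -4, D: about -5. Region A is most negative.

A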